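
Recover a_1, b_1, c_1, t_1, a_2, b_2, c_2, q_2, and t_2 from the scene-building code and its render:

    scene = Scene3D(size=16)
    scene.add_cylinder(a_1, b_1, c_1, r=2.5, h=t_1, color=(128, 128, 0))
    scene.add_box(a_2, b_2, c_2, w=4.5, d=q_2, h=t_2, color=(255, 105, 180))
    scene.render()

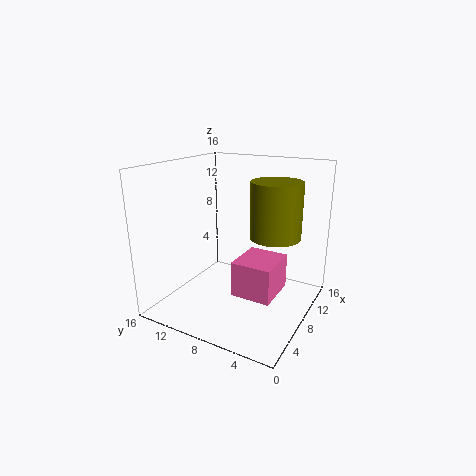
a_1 = 6.5, b_1 = 3, c_1 = 9.5, t_1 = 5.5, a_2 = 3, b_2 = 2, c_2 = 4, q_2 = 4, t_2 = 3.5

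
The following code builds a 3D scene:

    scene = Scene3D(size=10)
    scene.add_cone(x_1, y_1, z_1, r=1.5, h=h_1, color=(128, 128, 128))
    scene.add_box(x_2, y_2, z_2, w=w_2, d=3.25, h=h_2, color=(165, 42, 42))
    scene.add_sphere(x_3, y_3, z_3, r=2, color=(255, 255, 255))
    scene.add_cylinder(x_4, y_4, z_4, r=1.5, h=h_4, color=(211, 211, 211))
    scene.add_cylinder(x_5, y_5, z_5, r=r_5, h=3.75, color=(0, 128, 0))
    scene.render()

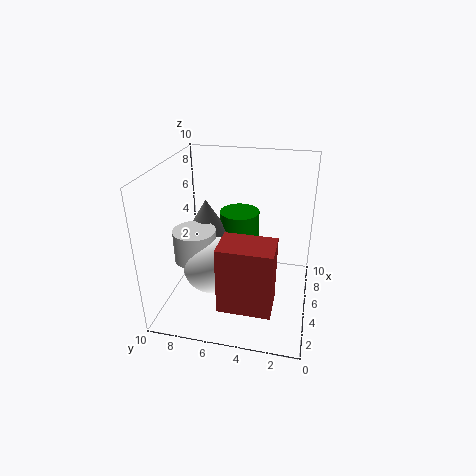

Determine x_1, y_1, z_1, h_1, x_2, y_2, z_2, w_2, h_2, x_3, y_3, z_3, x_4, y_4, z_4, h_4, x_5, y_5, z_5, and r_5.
x_1 = 6.5, y_1 = 7.75, z_1 = 4.5, h_1 = 2.5, x_2 = 0.25, y_2 = 2, z_2 = 2.5, w_2 = 2.25, h_2 = 4.25, x_3 = 4.25, y_3 = 6.75, z_3 = 3, x_4 = 4.5, y_4 = 8, z_4 = 3.25, h_4 = 2.25, x_5 = 7.75, y_5 = 5.5, z_5 = 2, r_5 = 1.5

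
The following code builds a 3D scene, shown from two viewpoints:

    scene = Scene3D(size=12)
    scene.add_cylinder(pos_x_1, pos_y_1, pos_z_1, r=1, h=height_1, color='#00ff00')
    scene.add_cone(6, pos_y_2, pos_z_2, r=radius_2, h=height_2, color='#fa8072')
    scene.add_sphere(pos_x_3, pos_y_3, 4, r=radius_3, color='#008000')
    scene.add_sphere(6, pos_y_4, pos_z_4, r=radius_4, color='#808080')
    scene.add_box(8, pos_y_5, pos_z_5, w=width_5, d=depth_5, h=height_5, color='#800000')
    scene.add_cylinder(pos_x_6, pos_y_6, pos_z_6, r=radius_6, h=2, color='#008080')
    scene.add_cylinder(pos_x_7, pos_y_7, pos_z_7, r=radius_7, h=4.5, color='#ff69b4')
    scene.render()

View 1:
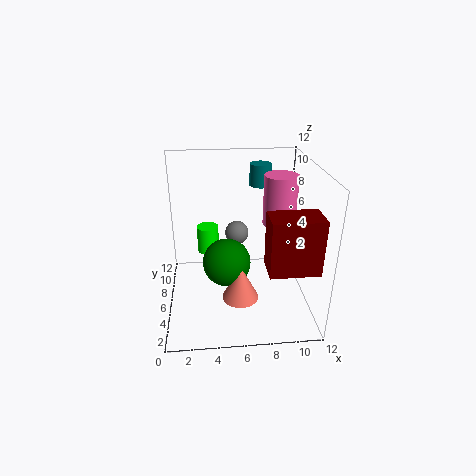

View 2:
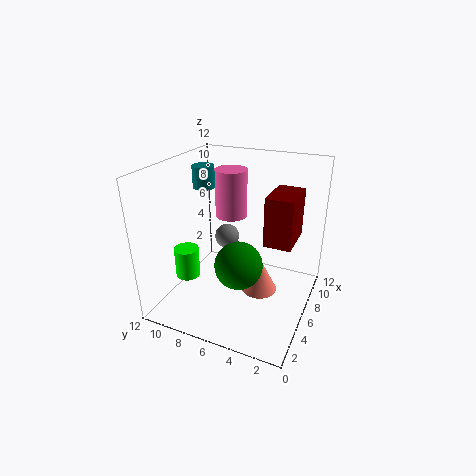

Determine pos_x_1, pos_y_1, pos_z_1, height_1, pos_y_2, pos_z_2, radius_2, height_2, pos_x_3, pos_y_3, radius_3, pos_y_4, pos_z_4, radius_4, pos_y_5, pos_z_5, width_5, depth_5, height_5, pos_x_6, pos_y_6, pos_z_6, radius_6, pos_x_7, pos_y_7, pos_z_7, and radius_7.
pos_x_1 = 3.5
pos_y_1 = 9.5
pos_z_1 = 3
height_1 = 2.5
pos_y_2 = 4
pos_z_2 = 1.5
radius_2 = 1.5
height_2 = 3
pos_x_3 = 5
pos_y_3 = 5.5
radius_3 = 2
pos_y_4 = 7
pos_z_4 = 6
radius_4 = 1
pos_y_5 = 2
pos_z_5 = 4.5
width_5 = 4
depth_5 = 2.5
height_5 = 4.5
pos_x_6 = 8.5
pos_y_6 = 10.5
pos_z_6 = 9
radius_6 = 1
pos_x_7 = 10
pos_y_7 = 8.5
pos_z_7 = 6
radius_7 = 1.5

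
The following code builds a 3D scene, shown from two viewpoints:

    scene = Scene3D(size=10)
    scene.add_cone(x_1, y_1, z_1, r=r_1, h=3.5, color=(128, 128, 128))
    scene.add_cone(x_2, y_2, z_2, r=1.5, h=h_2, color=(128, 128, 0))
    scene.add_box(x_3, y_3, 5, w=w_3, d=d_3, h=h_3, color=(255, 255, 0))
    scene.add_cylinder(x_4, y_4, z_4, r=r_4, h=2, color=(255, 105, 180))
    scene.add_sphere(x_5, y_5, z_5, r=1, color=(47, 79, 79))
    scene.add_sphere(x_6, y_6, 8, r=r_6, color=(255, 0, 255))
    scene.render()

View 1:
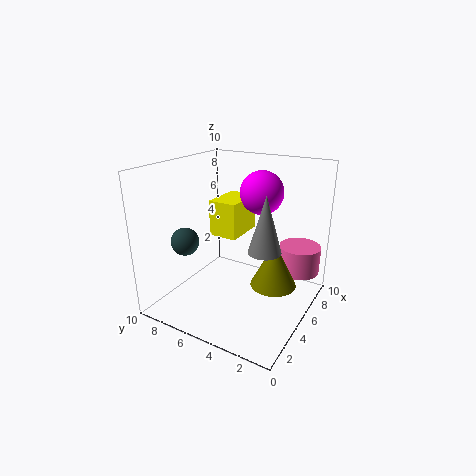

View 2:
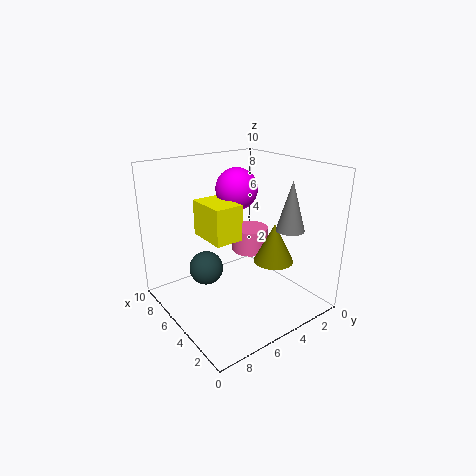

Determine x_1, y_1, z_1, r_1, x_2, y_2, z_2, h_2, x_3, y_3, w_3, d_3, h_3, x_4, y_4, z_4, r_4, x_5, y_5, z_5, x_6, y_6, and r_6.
x_1 = 3; y_1 = 2; z_1 = 5.5; r_1 = 1; x_2 = 4.5; y_2 = 2; z_2 = 2.5; h_2 = 3; x_3 = 4.5; y_3 = 5; w_3 = 3; d_3 = 2; h_3 = 2.5; x_4 = 8; y_4 = 1.5; z_4 = 2; r_4 = 1.5; x_5 = 3.5; y_5 = 8.5; z_5 = 4.5; x_6 = 6.5; y_6 = 4; r_6 = 1.5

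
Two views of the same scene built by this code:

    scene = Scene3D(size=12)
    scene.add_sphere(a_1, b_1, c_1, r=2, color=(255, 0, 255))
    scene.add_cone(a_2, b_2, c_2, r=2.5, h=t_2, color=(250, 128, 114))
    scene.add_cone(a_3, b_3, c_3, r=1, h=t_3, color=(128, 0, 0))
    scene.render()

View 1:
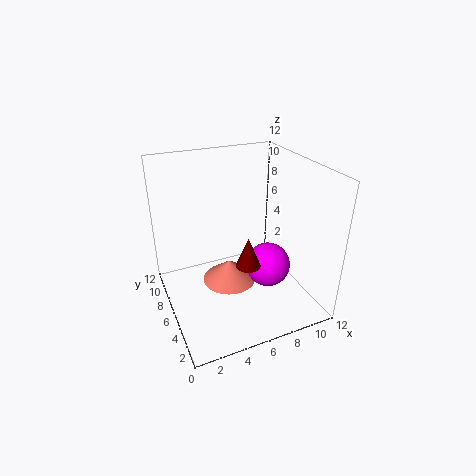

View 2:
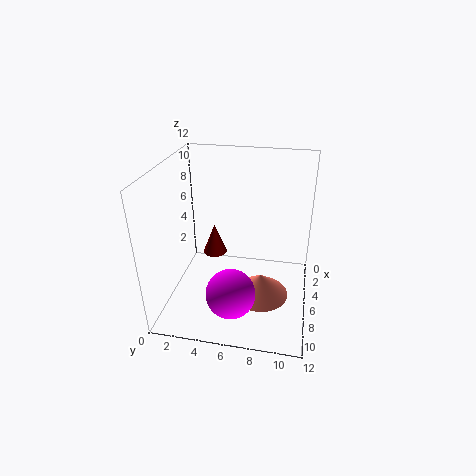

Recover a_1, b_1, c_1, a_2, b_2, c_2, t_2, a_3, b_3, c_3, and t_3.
a_1 = 9, b_1 = 6, c_1 = 2.5, a_2 = 6, b_2 = 8, c_2 = 0.5, t_2 = 2, a_3 = 6, b_3 = 4, c_3 = 4.5, t_3 = 2.5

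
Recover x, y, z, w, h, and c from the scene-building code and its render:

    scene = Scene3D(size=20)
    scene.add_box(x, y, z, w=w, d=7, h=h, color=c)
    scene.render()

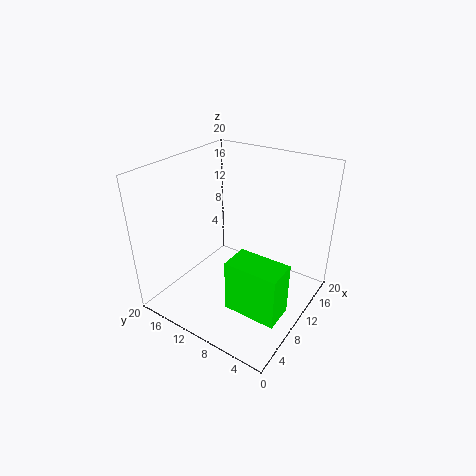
x = 4; y = 1; z = 3; w = 4; h = 7; c = 'lime'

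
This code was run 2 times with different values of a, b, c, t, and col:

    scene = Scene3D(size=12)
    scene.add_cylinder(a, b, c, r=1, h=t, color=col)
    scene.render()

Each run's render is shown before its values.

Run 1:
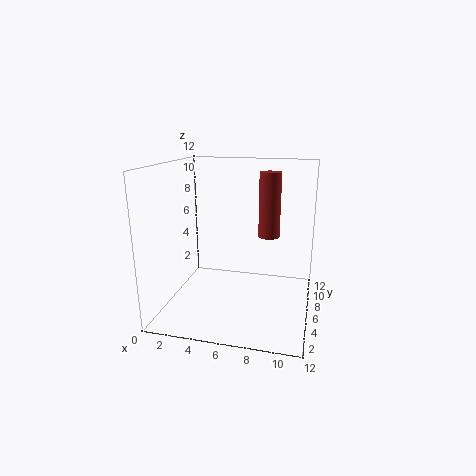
a = 8
b = 10
c = 5
t = 6
col = 'brown'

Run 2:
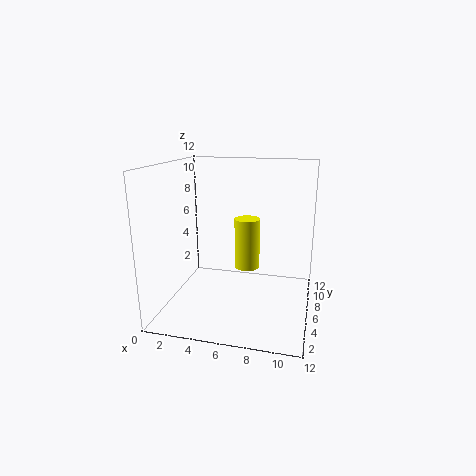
a = 7
b = 5
c = 4
t = 4
col = 'yellow'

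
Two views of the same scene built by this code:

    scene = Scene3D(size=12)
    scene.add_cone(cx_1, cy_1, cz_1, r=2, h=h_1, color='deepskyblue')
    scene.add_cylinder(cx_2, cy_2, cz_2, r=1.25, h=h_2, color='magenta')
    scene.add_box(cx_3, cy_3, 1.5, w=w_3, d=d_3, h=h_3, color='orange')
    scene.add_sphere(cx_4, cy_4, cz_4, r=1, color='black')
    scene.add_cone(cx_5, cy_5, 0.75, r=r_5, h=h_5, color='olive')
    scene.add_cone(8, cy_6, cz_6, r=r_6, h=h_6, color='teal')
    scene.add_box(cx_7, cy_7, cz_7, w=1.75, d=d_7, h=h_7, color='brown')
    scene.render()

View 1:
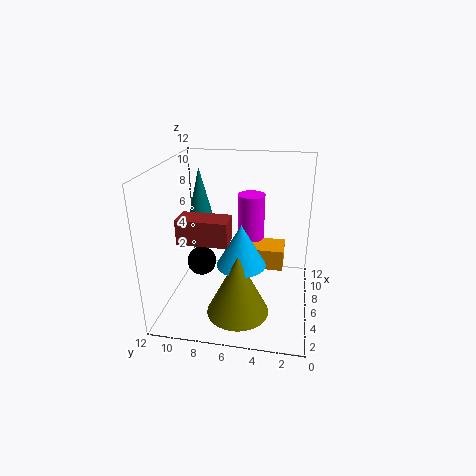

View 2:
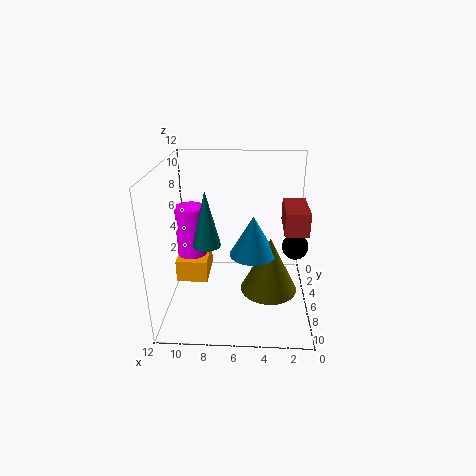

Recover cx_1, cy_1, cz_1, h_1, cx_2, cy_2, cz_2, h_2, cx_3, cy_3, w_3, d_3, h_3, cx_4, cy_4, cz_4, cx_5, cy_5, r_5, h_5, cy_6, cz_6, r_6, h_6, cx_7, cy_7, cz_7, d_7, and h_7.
cx_1 = 4.75, cy_1 = 5.5, cz_1 = 4.25, h_1 = 3.5, cx_2 = 10, cy_2 = 5.5, cz_2 = 4.25, h_2 = 4.25, cx_3 = 8.75, cy_3 = 2.25, w_3 = 2.75, d_3 = 3.75, h_3 = 2, cx_4 = 1.5, cy_4 = 7.75, cz_4 = 6.25, cx_5 = 3.25, cy_5 = 5.5, r_5 = 2.5, h_5 = 5, cy_6 = 9.75, cz_6 = 7.25, r_6 = 1, h_6 = 4, cx_7 = 0.75, cy_7 = 5.75, cz_7 = 7.75, d_7 = 3.5, h_7 = 1.75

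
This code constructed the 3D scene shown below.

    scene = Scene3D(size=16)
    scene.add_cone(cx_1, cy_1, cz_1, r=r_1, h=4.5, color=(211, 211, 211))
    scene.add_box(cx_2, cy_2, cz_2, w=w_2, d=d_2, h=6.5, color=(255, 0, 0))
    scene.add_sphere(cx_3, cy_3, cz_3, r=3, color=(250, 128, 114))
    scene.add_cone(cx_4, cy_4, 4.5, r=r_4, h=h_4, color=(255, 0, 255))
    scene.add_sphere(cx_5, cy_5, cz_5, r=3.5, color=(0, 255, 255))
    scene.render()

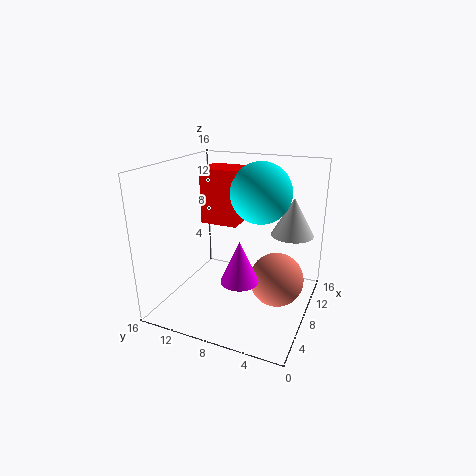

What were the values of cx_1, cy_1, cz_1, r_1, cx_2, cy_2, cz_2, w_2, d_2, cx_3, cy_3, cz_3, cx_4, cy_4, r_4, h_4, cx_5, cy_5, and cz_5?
cx_1 = 12.5, cy_1 = 3, cz_1 = 7.5, r_1 = 2.5, cx_2 = 9.5, cy_2 = 9, cz_2 = 8.5, w_2 = 4, d_2 = 4.5, cx_3 = 8.5, cy_3 = 3.5, cz_3 = 3.5, cx_4 = 5, cy_4 = 6.5, r_4 = 2, h_4 = 4.5, cx_5 = 11, cy_5 = 6.5, cz_5 = 12.5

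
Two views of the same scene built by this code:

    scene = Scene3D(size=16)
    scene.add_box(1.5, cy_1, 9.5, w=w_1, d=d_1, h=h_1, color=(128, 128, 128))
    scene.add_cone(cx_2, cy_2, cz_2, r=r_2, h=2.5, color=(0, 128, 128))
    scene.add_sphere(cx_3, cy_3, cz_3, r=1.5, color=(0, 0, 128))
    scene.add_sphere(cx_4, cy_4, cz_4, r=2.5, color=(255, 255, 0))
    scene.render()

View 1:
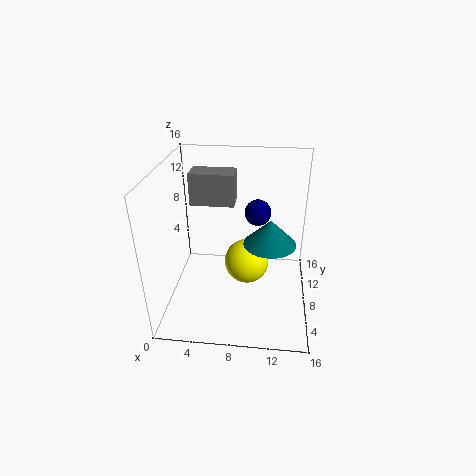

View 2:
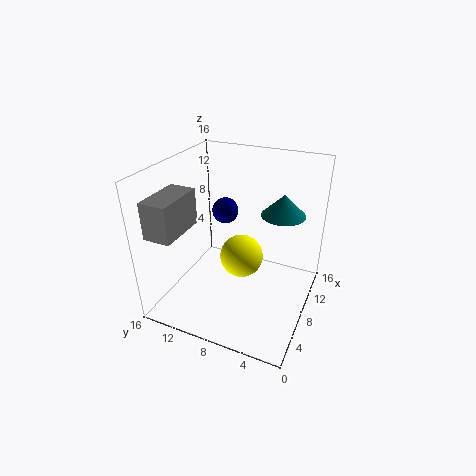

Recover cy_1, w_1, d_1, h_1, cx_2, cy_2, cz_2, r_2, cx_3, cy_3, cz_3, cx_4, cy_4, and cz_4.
cy_1 = 12.5; w_1 = 5.5; d_1 = 3; h_1 = 4; cx_2 = 11.5; cy_2 = 4; cz_2 = 10; r_2 = 2.5; cx_3 = 10; cy_3 = 10.5; cz_3 = 10; cx_4 = 9; cy_4 = 8; cz_4 = 5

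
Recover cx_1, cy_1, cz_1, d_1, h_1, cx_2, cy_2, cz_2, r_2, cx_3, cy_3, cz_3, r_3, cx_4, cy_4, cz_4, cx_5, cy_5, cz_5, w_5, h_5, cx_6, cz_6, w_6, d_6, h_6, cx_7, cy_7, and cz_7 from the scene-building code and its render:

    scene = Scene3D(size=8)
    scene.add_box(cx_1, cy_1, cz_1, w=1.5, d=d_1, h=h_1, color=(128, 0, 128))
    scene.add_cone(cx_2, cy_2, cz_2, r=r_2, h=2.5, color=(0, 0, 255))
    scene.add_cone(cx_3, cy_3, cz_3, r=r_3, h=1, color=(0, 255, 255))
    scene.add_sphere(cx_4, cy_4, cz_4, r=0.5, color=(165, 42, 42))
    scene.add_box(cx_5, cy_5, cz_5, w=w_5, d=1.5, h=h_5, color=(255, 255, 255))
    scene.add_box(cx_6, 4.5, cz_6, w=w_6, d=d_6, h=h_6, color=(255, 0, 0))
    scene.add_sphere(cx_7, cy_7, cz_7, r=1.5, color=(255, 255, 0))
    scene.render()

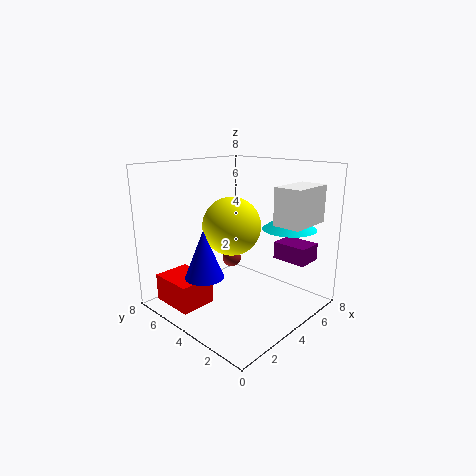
cx_1 = 6, cy_1 = 1, cz_1 = 2.5, d_1 = 2, h_1 = 1, cx_2 = 1.5, cy_2 = 4, cz_2 = 2.5, r_2 = 1, cx_3 = 6, cy_3 = 2, cz_3 = 4.5, r_3 = 1.5, cx_4 = 3.5, cy_4 = 4, cz_4 = 3, cx_5 = 4.5, cy_5 = 0.5, cz_5 = 5, w_5 = 2.5, h_5 = 2, cx_6 = 0.5, cz_6 = 0.5, w_6 = 2, d_6 = 2.5, h_6 = 1.5, cx_7 = 3, cy_7 = 3.5, cz_7 = 5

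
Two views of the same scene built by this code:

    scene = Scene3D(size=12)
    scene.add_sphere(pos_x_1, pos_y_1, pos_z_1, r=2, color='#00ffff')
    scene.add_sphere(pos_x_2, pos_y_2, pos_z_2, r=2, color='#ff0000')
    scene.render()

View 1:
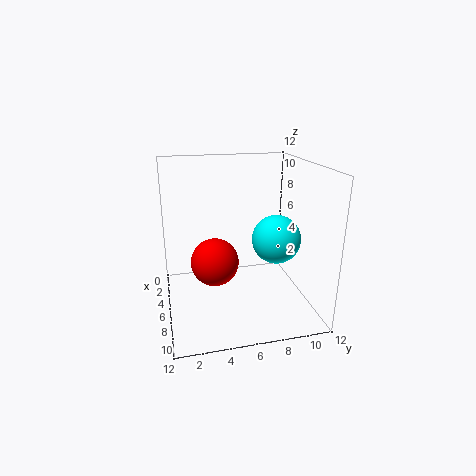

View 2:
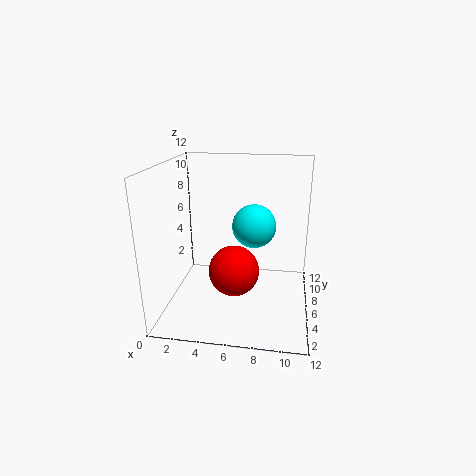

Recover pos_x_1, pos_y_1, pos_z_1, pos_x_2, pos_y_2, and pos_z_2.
pos_x_1 = 7
pos_y_1 = 9
pos_z_1 = 6
pos_x_2 = 6
pos_y_2 = 4
pos_z_2 = 4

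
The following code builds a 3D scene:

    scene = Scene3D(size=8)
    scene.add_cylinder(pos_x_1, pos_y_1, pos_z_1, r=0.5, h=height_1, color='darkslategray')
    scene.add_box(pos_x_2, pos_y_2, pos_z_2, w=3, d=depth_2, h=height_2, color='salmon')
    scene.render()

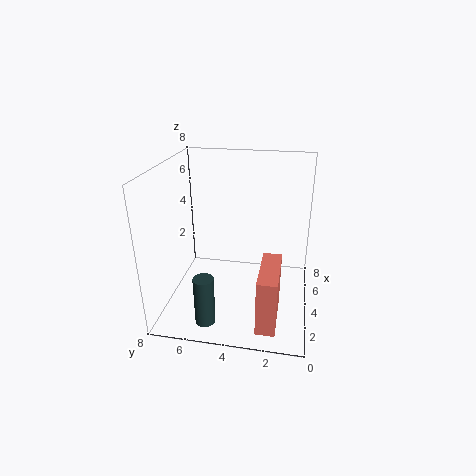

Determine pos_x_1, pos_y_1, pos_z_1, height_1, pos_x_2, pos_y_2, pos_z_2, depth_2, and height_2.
pos_x_1 = 0.5, pos_y_1 = 5, pos_z_1 = 1, height_1 = 2.5, pos_x_2 = 0.5, pos_y_2 = 1.5, pos_z_2 = 0.5, depth_2 = 1, height_2 = 3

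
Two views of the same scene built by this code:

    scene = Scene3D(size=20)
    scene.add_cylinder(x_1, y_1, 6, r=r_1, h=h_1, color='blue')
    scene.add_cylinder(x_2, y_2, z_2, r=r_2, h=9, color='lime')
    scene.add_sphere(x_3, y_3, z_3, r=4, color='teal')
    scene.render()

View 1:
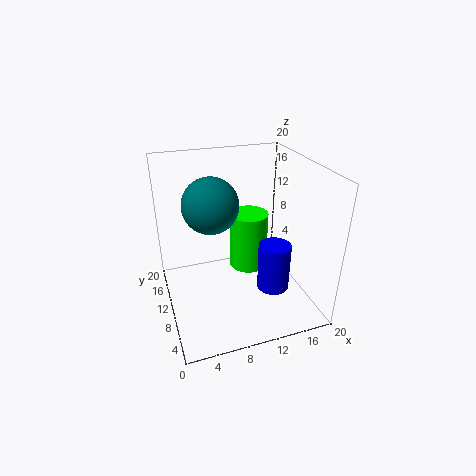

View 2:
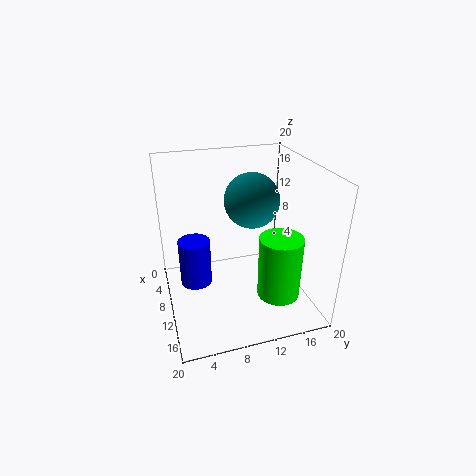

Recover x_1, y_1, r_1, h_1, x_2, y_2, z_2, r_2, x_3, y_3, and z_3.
x_1 = 12.5
y_1 = 3.5
r_1 = 2
h_1 = 6
x_2 = 13.5
y_2 = 15
z_2 = 2
r_2 = 3
x_3 = 7
y_3 = 13
z_3 = 14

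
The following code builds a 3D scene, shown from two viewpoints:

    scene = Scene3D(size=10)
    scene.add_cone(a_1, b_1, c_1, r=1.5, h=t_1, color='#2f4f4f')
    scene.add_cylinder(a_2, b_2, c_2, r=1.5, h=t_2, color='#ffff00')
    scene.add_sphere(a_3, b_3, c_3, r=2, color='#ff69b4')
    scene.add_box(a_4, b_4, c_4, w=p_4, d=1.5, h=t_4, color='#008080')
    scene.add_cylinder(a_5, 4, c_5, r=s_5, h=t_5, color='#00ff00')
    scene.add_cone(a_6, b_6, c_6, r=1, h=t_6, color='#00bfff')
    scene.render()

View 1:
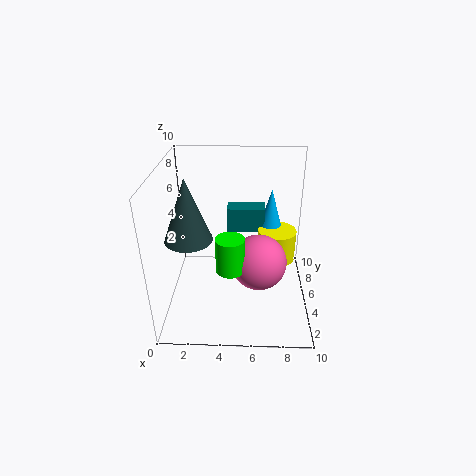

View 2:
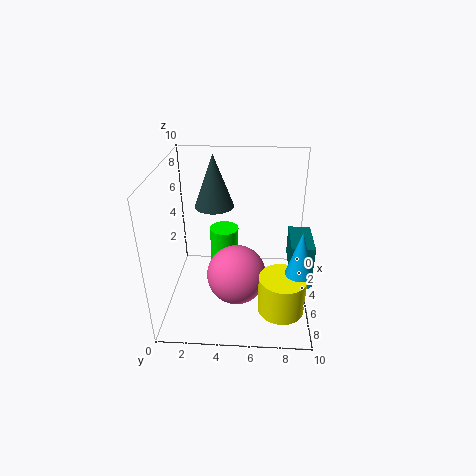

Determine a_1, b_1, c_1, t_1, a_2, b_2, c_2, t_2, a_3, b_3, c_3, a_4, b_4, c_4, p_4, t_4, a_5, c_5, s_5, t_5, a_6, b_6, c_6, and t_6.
a_1 = 2; b_1 = 3; c_1 = 6; t_1 = 4; a_2 = 8; b_2 = 8; c_2 = 1.5; t_2 = 2.5; a_3 = 6.5; b_3 = 5; c_3 = 3; a_4 = 4; b_4 = 8.5; c_4 = 3.5; p_4 = 3; t_4 = 2; a_5 = 4.5; c_5 = 3; s_5 = 1; t_5 = 2.5; a_6 = 7.5; b_6 = 9; c_6 = 3.5; t_6 = 3.5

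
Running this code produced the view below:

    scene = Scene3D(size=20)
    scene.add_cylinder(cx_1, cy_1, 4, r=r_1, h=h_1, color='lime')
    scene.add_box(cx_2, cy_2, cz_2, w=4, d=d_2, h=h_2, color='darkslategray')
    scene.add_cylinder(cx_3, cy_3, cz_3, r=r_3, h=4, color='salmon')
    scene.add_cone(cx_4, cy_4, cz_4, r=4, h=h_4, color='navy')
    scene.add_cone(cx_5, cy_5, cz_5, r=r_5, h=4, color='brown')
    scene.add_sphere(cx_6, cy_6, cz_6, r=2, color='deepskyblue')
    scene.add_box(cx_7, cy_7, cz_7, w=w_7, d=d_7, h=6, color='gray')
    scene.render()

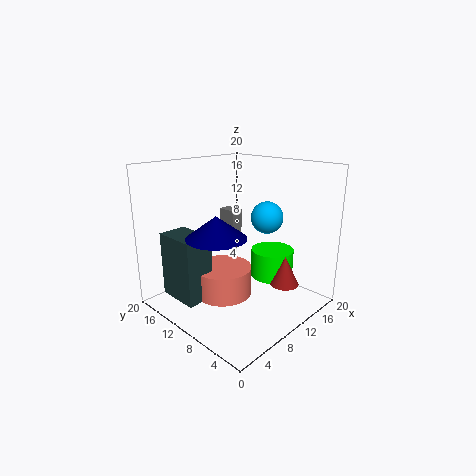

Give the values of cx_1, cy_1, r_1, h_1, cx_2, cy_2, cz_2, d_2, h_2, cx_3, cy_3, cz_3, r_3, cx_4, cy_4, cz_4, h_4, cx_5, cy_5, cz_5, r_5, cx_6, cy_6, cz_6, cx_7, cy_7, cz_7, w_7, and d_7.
cx_1 = 14
cy_1 = 7
r_1 = 3
h_1 = 4
cx_2 = 2
cy_2 = 11
cz_2 = 2
d_2 = 6
h_2 = 9
cx_3 = 8
cy_3 = 11
cz_3 = 2
r_3 = 4
cx_4 = 6
cy_4 = 10
cz_4 = 11
h_4 = 3
cx_5 = 13
cy_5 = 4
cz_5 = 4
r_5 = 2
cx_6 = 10
cy_6 = 5
cz_6 = 14
cx_7 = 14
cy_7 = 15
cz_7 = 6
w_7 = 2
d_7 = 3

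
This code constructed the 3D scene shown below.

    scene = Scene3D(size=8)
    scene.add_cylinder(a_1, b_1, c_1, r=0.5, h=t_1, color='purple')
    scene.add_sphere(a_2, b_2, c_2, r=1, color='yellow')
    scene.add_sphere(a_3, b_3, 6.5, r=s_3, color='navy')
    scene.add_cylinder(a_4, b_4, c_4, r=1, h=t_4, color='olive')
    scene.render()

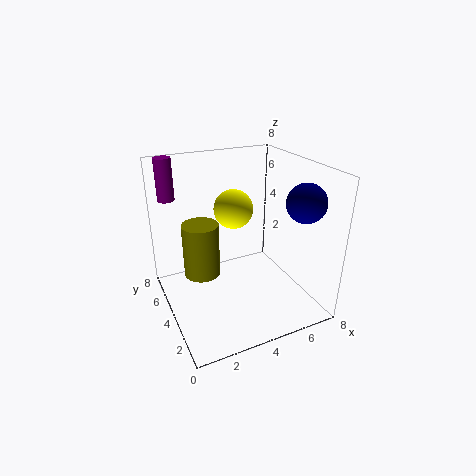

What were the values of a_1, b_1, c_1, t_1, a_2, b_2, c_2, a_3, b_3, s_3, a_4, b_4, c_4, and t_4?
a_1 = 1, b_1 = 7.5, c_1 = 5.5, t_1 = 2.5, a_2 = 3.5, b_2 = 3.5, c_2 = 6, a_3 = 6.5, b_3 = 1.5, s_3 = 1, a_4 = 2, b_4 = 4.5, c_4 = 2, t_4 = 3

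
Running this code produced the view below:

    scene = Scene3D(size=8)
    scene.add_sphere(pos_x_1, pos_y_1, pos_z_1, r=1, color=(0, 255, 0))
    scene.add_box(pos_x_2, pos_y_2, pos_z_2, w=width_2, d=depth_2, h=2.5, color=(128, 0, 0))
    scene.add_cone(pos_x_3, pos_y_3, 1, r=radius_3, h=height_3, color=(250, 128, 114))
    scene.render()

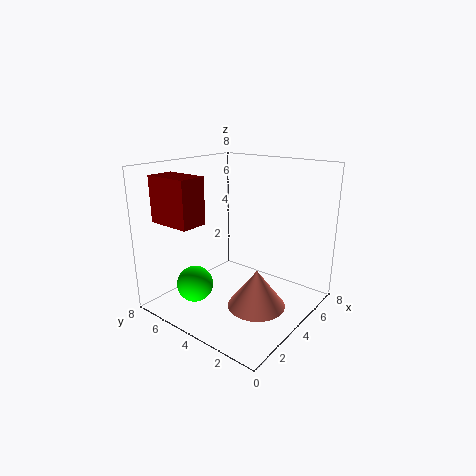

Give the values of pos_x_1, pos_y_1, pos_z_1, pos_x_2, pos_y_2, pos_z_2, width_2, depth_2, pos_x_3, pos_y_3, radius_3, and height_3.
pos_x_1 = 2; pos_y_1 = 5.5; pos_z_1 = 1.5; pos_x_2 = 1; pos_y_2 = 5; pos_z_2 = 5; width_2 = 1.5; depth_2 = 2.5; pos_x_3 = 3; pos_y_3 = 2; radius_3 = 1.5; height_3 = 2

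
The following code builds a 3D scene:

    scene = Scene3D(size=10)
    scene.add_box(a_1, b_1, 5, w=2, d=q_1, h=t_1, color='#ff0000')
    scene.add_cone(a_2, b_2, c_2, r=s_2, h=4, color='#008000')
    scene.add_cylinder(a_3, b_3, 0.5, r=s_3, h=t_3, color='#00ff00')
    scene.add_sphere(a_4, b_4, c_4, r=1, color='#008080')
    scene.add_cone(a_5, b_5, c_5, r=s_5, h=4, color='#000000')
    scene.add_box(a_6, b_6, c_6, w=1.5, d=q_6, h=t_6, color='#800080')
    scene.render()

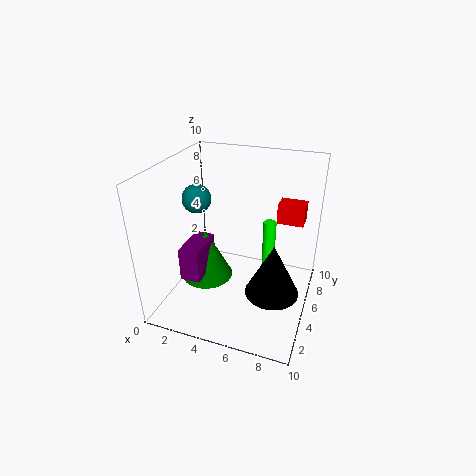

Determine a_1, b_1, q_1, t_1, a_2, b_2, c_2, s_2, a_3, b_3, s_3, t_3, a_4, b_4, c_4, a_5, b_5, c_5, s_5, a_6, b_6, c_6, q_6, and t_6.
a_1 = 7, b_1 = 8, q_1 = 1.5, t_1 = 1.5, a_2 = 2, b_2 = 6, c_2 = 0.5, s_2 = 2, a_3 = 6.5, b_3 = 8, s_3 = 0.5, t_3 = 4.5, a_4 = 2, b_4 = 5, c_4 = 7.5, a_5 = 7.5, b_5 = 5.5, c_5 = 0.5, s_5 = 2, a_6 = 1, b_6 = 3.5, c_6 = 1.5, q_6 = 3, t_6 = 2.5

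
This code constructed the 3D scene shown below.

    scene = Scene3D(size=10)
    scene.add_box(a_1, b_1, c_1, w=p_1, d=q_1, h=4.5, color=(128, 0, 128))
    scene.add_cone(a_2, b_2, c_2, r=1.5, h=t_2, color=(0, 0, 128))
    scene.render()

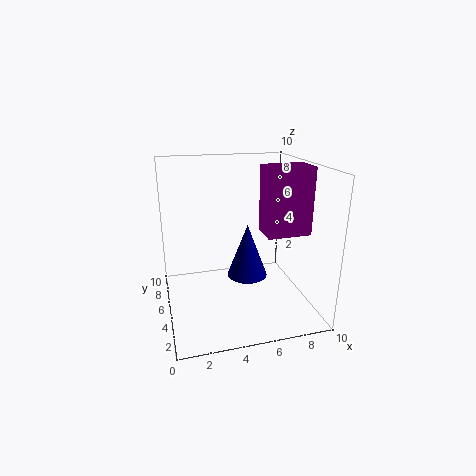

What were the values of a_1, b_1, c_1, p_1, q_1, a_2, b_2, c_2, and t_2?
a_1 = 6.5; b_1 = 3; c_1 = 5.5; p_1 = 3; q_1 = 2; a_2 = 6; b_2 = 6; c_2 = 1.5; t_2 = 4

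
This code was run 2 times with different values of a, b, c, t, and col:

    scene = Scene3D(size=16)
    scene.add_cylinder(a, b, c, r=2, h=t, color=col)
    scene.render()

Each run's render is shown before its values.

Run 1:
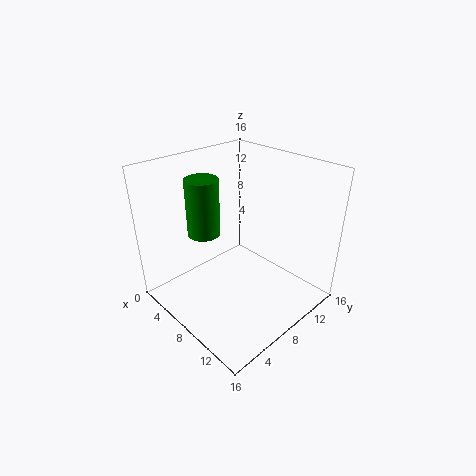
a = 2.5; b = 7.5; c = 6.5; t = 7; col = 'green'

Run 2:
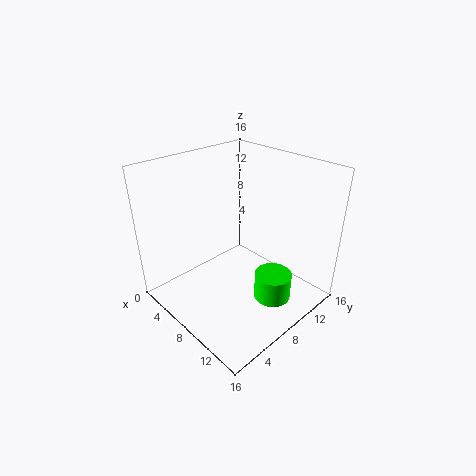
a = 12.5; b = 9; c = 2; t = 3; col = 'lime'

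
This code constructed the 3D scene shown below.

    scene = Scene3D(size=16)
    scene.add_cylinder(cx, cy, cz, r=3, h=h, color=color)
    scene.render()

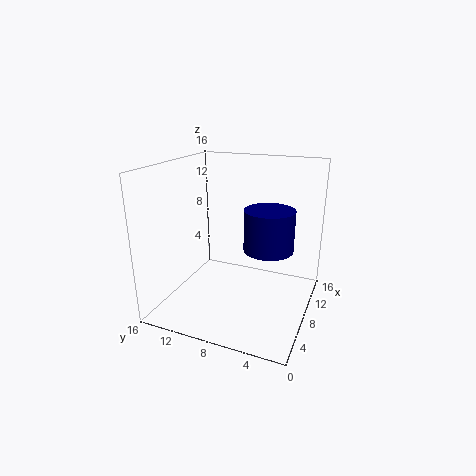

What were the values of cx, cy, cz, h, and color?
cx = 11.5; cy = 5.5; cz = 5.5; h = 5; color = 'navy'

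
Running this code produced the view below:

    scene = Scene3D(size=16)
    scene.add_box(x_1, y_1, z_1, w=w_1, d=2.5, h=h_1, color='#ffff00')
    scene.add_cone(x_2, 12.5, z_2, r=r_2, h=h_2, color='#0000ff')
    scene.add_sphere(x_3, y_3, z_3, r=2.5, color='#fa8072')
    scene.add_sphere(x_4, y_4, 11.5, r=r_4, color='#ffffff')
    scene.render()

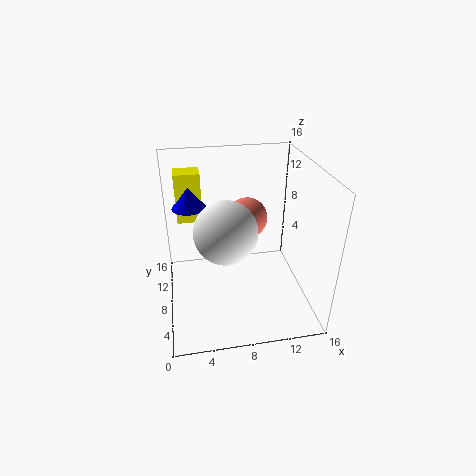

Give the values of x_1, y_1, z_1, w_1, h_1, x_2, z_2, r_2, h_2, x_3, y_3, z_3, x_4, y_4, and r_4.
x_1 = 1.5; y_1 = 12.5; z_1 = 8; w_1 = 3; h_1 = 6; x_2 = 3; z_2 = 10; r_2 = 2; h_2 = 2.5; x_3 = 10; y_3 = 12.5; z_3 = 8; x_4 = 6; y_4 = 3.5; r_4 = 3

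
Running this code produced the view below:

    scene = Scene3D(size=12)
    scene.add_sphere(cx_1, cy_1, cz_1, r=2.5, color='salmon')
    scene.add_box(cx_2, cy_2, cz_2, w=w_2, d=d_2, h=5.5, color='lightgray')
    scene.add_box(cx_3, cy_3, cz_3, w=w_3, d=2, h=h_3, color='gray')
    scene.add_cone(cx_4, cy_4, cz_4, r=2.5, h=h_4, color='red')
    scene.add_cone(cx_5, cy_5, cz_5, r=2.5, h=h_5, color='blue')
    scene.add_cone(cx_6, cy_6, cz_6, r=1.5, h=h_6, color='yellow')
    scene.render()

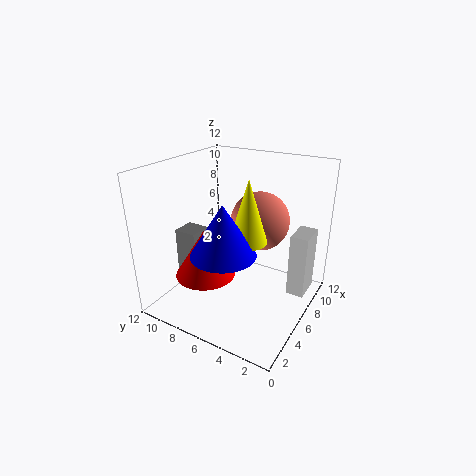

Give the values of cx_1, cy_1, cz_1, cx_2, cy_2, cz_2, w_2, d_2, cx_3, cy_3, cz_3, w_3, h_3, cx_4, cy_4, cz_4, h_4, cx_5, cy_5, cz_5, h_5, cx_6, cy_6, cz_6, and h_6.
cx_1 = 8; cy_1 = 5; cz_1 = 7; cx_2 = 7.5; cy_2 = 0.5; cz_2 = 1; w_2 = 2.5; d_2 = 1.5; cx_3 = 4.5; cy_3 = 9.5; cz_3 = 1; w_3 = 2; h_3 = 5; cx_4 = 4; cy_4 = 8; cz_4 = 3; h_4 = 4; cx_5 = 3; cy_5 = 5.5; cz_5 = 6; h_5 = 4; cx_6 = 5; cy_6 = 4.5; cz_6 = 6.5; h_6 = 5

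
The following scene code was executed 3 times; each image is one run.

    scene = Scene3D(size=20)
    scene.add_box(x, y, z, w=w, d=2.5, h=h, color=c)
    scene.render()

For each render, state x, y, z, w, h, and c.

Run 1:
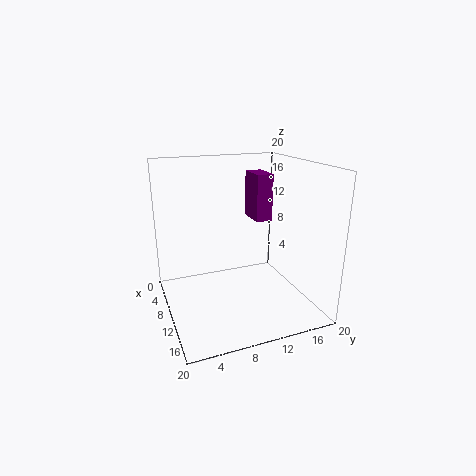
x = 3; y = 14; z = 11; w = 4.5; h = 7; c = 'purple'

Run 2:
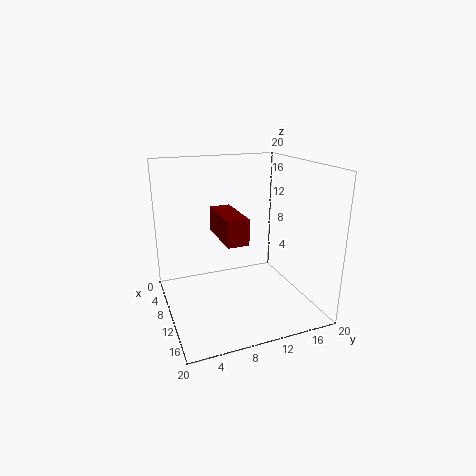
x = 12; y = 5.5; z = 12.5; w = 6.5; h = 3; c = 'maroon'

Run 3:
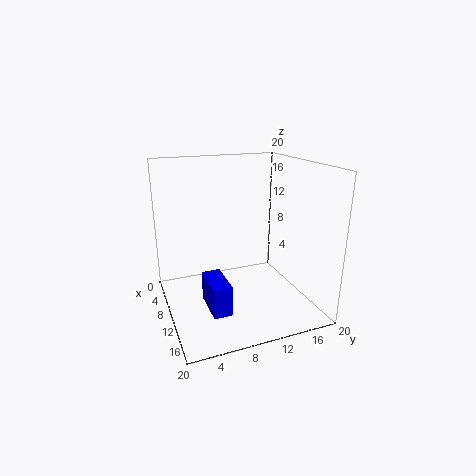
x = 10.5; y = 4.5; z = 2; w = 5.5; h = 4; c = 'blue'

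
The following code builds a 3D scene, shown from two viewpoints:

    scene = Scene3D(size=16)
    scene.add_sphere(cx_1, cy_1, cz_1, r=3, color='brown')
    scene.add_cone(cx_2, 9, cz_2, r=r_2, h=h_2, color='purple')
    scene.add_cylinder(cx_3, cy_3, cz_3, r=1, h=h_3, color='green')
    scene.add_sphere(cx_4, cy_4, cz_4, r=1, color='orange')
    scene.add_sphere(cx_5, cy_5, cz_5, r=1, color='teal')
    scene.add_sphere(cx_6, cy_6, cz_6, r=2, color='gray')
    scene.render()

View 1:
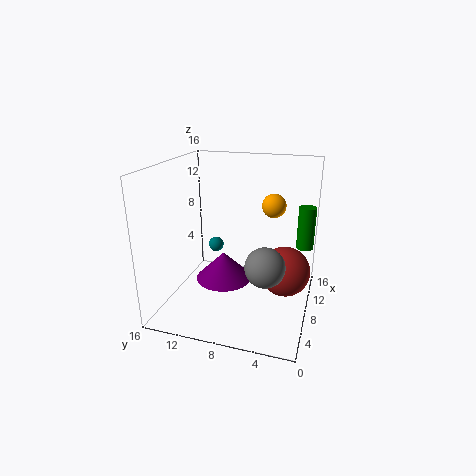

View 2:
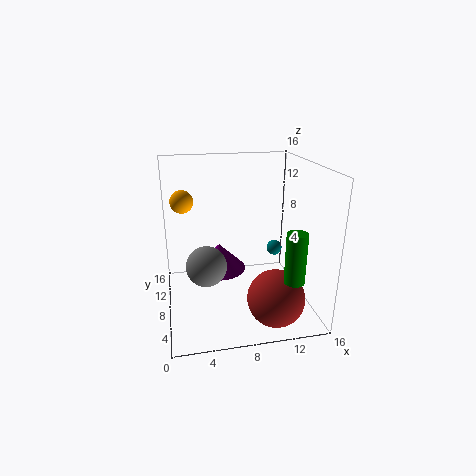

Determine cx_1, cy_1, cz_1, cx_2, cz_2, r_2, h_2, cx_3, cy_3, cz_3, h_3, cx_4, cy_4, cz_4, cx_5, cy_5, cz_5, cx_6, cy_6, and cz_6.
cx_1 = 11
cy_1 = 3
cz_1 = 3
cx_2 = 6
cz_2 = 4
r_2 = 3
h_2 = 3
cx_3 = 12
cy_3 = 1
cz_3 = 6
h_3 = 5
cx_4 = 2
cy_4 = 3
cz_4 = 14
cx_5 = 14
cy_5 = 13
cz_5 = 4
cx_6 = 4
cy_6 = 4
cz_6 = 7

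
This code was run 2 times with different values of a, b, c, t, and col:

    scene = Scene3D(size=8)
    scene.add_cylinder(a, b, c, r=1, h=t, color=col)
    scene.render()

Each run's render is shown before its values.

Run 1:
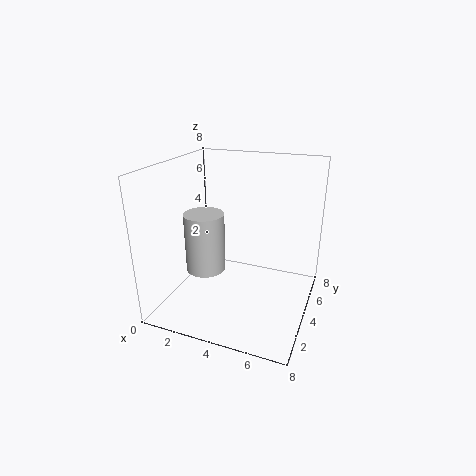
a = 3, b = 2, c = 3, t = 3, col = 'lightgray'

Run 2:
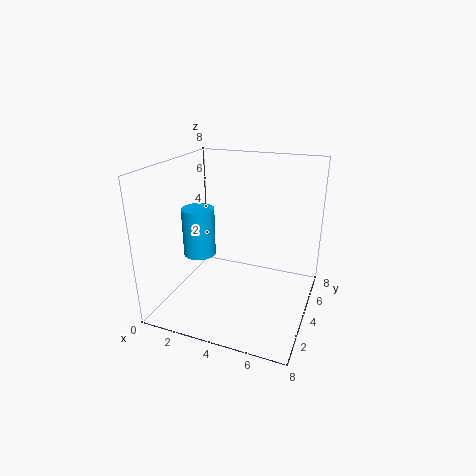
a = 1, b = 5, c = 2, t = 3, col = 'deepskyblue'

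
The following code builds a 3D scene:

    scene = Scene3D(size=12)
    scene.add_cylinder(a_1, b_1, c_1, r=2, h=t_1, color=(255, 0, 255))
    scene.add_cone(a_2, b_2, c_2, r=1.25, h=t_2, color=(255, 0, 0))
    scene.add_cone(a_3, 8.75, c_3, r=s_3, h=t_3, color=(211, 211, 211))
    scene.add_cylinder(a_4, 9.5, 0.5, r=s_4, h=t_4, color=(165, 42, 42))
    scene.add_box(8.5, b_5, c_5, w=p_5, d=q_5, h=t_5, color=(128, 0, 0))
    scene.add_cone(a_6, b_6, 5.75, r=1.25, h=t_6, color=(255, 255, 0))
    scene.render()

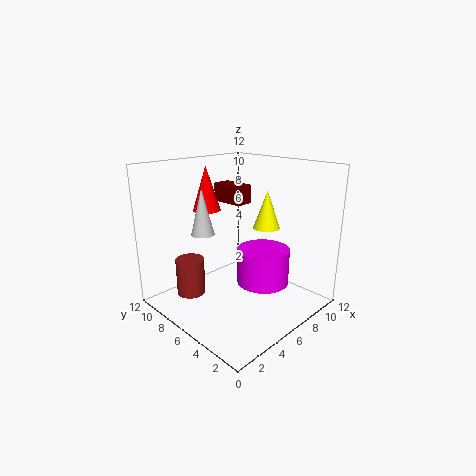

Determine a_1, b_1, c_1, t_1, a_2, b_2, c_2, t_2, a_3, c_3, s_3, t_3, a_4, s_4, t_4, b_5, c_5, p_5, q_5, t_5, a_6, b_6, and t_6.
a_1 = 5.75; b_1 = 3; c_1 = 3.25; t_1 = 2.75; a_2 = 6.25; b_2 = 10.25; c_2 = 7.5; t_2 = 4; a_3 = 4.5; c_3 = 6; s_3 = 1; t_3 = 4; a_4 = 3.5; s_4 = 1.25; t_4 = 3.25; b_5 = 8.5; c_5 = 7.75; p_5 = 1.75; q_5 = 3.25; t_5 = 1.75; a_6 = 10.25; b_6 = 6.5; t_6 = 3.5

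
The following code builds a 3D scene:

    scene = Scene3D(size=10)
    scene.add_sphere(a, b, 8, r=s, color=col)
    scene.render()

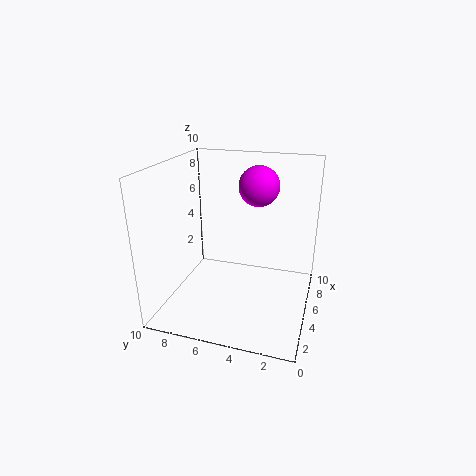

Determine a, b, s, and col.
a = 7.75; b = 4.25; s = 1.5; col = 'magenta'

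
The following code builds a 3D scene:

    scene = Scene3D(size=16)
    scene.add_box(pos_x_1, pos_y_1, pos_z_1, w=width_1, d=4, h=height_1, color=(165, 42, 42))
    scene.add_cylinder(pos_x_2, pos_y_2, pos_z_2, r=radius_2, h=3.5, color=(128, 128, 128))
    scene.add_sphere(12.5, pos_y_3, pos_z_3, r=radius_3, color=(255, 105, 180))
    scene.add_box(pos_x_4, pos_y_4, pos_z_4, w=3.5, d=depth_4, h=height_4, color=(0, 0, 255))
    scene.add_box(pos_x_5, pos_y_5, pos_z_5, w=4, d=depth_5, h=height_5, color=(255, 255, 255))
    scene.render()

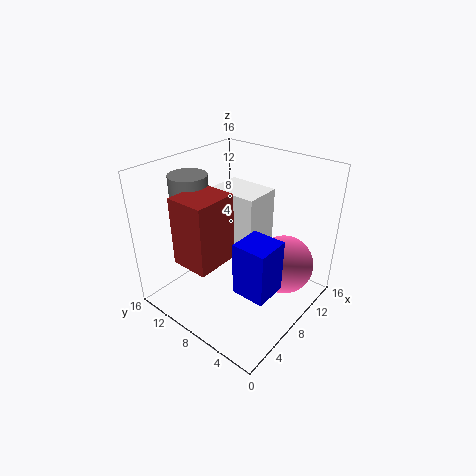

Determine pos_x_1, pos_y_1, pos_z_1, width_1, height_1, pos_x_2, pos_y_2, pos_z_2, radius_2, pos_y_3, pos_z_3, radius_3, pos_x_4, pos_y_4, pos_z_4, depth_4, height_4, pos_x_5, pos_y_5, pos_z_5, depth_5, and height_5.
pos_x_1 = 1; pos_y_1 = 6.5; pos_z_1 = 7.5; width_1 = 4.5; height_1 = 7; pos_x_2 = 4.5; pos_y_2 = 11.5; pos_z_2 = 12; radius_2 = 2; pos_y_3 = 4.5; pos_z_3 = 3.5; radius_3 = 3.5; pos_x_4 = 3.5; pos_y_4 = 1.5; pos_z_4 = 5; depth_4 = 3.5; height_4 = 5.5; pos_x_5 = 7; pos_y_5 = 5.5; pos_z_5 = 7.5; depth_5 = 5.5; height_5 = 6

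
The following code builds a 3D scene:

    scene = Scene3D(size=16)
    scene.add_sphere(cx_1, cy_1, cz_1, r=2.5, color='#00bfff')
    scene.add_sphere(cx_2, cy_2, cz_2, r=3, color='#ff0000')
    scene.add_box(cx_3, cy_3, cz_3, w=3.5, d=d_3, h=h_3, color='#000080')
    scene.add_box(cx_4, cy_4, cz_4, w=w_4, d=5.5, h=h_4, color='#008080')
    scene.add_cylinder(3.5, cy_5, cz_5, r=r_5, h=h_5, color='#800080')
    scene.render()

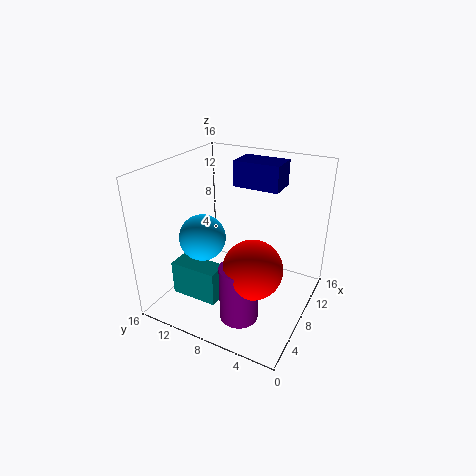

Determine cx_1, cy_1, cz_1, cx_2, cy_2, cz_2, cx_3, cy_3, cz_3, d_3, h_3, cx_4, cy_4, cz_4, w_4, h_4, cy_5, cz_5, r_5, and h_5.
cx_1 = 5.5; cy_1 = 11; cz_1 = 8.5; cx_2 = 4.5; cy_2 = 4.5; cz_2 = 7; cx_3 = 11.5; cy_3 = 5; cz_3 = 12.5; d_3 = 5.5; h_3 = 3; cx_4 = 4; cy_4 = 9; cz_4 = 1; w_4 = 2.5; h_4 = 4; cy_5 = 5.5; cz_5 = 1.5; r_5 = 2; h_5 = 6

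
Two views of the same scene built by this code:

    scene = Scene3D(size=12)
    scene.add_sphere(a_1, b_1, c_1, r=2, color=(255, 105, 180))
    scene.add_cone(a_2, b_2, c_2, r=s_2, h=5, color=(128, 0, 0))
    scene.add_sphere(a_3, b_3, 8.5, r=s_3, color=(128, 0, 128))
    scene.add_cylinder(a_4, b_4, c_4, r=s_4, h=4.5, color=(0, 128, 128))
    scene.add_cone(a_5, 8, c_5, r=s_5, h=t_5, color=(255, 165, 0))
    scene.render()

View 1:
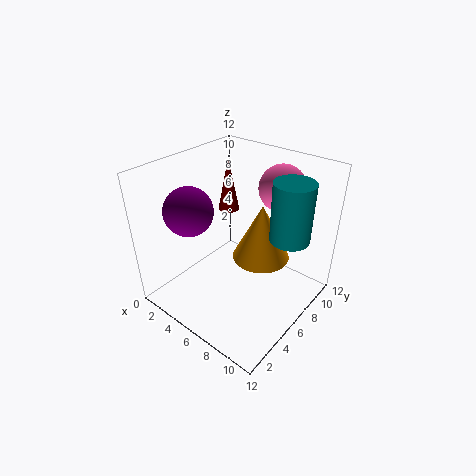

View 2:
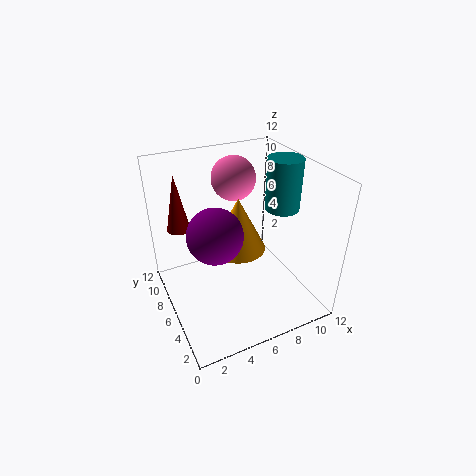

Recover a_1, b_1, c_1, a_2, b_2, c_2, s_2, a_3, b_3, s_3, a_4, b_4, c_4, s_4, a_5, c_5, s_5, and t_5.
a_1 = 7.5
b_1 = 10
c_1 = 9.5
a_2 = 2
b_2 = 9.5
c_2 = 6
s_2 = 1
a_3 = 3
b_3 = 3.5
s_3 = 2
a_4 = 10.5
b_4 = 6.5
c_4 = 7.5
s_4 = 1.5
a_5 = 7
c_5 = 3.5
s_5 = 2.5
t_5 = 5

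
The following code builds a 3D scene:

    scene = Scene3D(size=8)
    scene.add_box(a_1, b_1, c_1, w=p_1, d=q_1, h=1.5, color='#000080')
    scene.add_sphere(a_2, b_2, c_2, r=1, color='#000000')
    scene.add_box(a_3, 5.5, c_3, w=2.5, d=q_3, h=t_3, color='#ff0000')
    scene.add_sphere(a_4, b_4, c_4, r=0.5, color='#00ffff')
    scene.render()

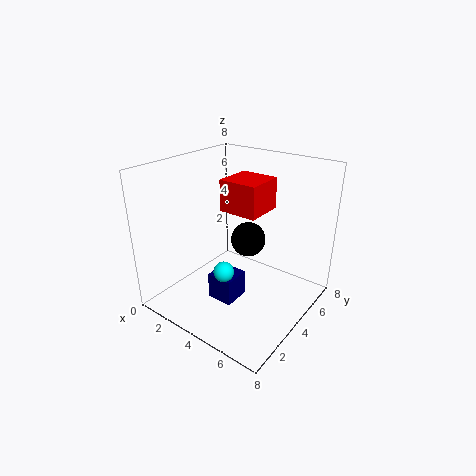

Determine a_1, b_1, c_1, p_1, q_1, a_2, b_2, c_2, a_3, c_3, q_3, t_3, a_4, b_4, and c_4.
a_1 = 3; b_1 = 2.5; c_1 = 0.5; p_1 = 1.5; q_1 = 1.5; a_2 = 4; b_2 = 5; c_2 = 3.5; a_3 = 1.5; c_3 = 4.5; q_3 = 2.5; t_3 = 2; a_4 = 5; b_4 = 1.5; c_4 = 3.5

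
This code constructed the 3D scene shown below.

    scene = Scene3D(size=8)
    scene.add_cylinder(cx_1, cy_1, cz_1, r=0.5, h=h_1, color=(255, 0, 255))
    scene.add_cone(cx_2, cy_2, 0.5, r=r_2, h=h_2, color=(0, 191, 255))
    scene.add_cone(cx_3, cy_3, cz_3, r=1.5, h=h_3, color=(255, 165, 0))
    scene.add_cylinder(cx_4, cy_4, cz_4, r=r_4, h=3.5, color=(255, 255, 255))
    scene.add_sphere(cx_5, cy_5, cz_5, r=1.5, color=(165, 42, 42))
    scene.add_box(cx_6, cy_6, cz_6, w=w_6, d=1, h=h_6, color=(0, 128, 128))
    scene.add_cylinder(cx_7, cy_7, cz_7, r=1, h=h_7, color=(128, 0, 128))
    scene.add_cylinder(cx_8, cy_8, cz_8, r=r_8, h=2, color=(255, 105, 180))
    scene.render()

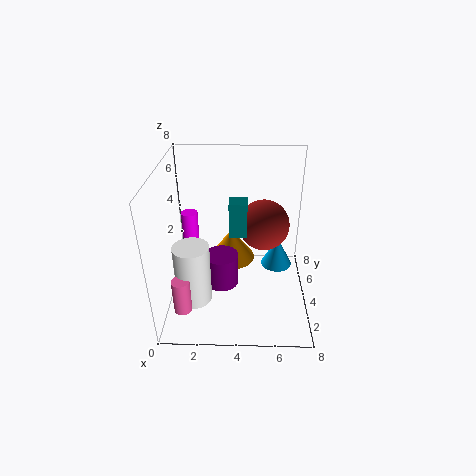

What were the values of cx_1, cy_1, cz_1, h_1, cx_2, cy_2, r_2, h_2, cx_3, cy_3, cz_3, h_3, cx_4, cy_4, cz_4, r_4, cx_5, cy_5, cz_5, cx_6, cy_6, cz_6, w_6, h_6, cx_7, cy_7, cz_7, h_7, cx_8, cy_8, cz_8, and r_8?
cx_1 = 1
cy_1 = 6
cz_1 = 1
h_1 = 3.5
cx_2 = 6.5
cy_2 = 6.5
r_2 = 1
h_2 = 2
cx_3 = 3.5
cy_3 = 6.5
cz_3 = 1
h_3 = 2
cx_4 = 1.5
cy_4 = 3
cz_4 = 0.5
r_4 = 1
cx_5 = 5.5
cy_5 = 5.5
cz_5 = 4
cx_6 = 3.5
cy_6 = 4
cz_6 = 4
w_6 = 1
h_6 = 2
cx_7 = 3
cy_7 = 4.5
cz_7 = 0.5
h_7 = 2
cx_8 = 1
cy_8 = 2
cz_8 = 0.5
r_8 = 0.5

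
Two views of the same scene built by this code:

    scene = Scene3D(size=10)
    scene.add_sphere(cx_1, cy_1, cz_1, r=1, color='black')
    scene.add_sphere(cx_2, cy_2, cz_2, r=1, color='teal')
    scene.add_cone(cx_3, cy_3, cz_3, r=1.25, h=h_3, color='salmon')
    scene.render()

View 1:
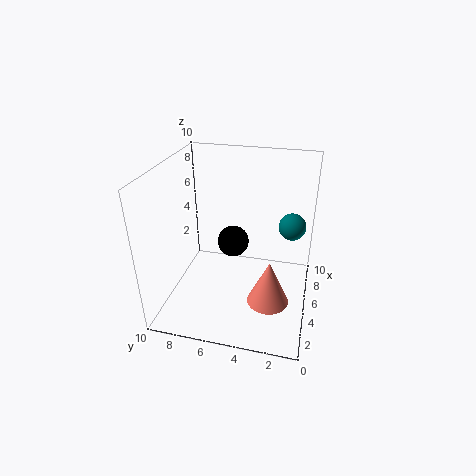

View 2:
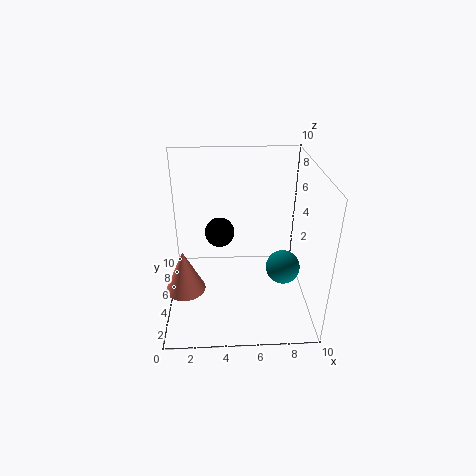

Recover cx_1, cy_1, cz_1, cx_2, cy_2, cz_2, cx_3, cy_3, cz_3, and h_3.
cx_1 = 3.75; cy_1 = 5; cz_1 = 5.5; cx_2 = 7.5; cy_2 = 1.5; cz_2 = 5; cx_3 = 1.5; cy_3 = 2.25; cz_3 = 3; h_3 = 2.75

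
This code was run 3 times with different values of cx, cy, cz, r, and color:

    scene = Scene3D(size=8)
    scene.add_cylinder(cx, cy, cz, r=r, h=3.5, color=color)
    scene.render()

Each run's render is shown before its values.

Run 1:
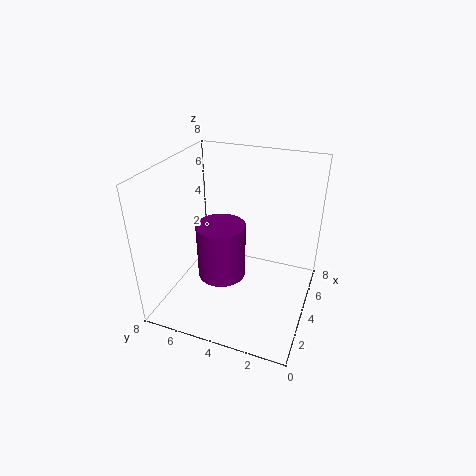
cx = 5
cy = 5.5
cz = 0.5
r = 1.5
color = 'purple'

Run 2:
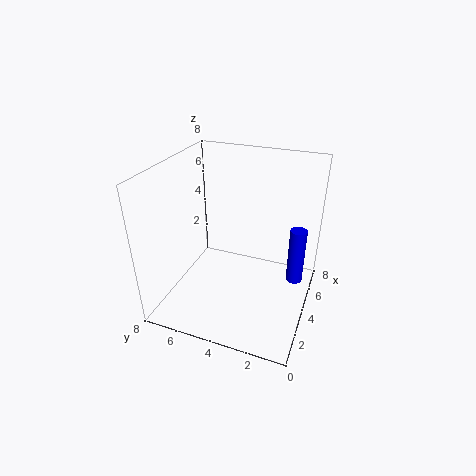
cx = 6
cy = 1
cz = 0.5
r = 0.5
color = 'blue'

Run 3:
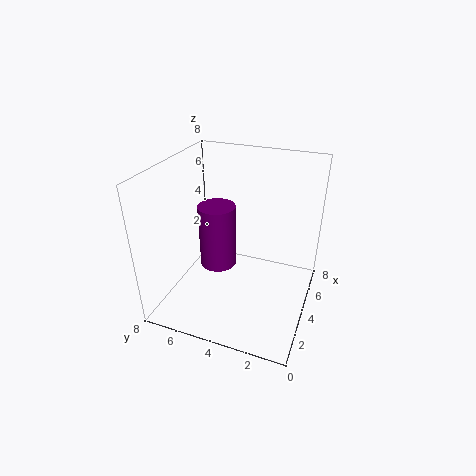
cx = 3.5
cy = 5
cz = 2.5
r = 1
color = 'purple'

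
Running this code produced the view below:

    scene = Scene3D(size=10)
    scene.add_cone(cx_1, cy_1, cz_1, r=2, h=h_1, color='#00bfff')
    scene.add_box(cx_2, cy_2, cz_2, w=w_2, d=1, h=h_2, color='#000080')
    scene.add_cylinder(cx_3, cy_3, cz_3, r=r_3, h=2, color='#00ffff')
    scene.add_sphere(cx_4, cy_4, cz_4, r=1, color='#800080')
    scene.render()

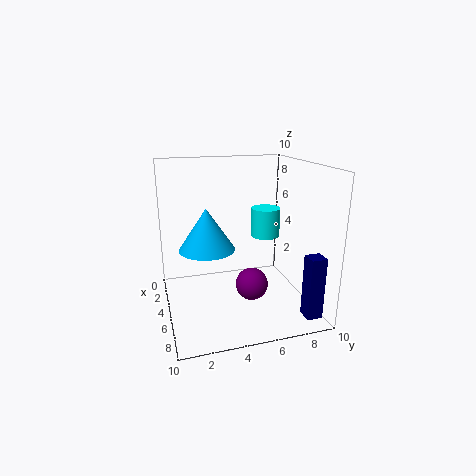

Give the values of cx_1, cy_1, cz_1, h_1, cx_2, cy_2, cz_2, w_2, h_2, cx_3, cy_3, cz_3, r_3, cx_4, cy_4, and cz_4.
cx_1 = 4, cy_1 = 3, cz_1 = 4, h_1 = 3, cx_2 = 9, cy_2 = 8, cz_2 = 1, w_2 = 1, h_2 = 4, cx_3 = 5, cy_3 = 7, cz_3 = 5, r_3 = 1, cx_4 = 8, cy_4 = 5, cz_4 = 3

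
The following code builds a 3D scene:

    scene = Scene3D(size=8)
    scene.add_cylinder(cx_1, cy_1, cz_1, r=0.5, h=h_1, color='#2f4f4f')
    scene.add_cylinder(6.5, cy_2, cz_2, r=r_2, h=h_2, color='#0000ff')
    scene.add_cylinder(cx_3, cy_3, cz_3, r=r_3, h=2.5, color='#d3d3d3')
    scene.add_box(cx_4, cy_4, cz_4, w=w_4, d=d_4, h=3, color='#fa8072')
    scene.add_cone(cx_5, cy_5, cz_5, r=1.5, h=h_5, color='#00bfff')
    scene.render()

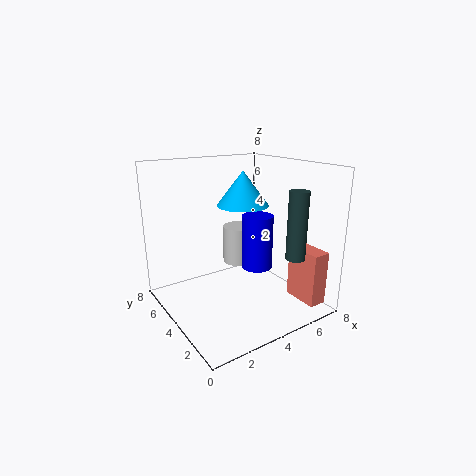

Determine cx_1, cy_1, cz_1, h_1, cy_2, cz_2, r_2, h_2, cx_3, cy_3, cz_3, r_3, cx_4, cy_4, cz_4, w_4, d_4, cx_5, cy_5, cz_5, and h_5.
cx_1 = 5.5
cy_1 = 1
cz_1 = 3.5
h_1 = 3.5
cy_2 = 5.5
cz_2 = 1
r_2 = 1
h_2 = 3.5
cx_3 = 6
cy_3 = 7
cz_3 = 1
r_3 = 1
cx_4 = 6.5
cy_4 = 0.5
cz_4 = 0.5
w_4 = 1
d_4 = 2
cx_5 = 5
cy_5 = 5
cz_5 = 5.5
h_5 = 2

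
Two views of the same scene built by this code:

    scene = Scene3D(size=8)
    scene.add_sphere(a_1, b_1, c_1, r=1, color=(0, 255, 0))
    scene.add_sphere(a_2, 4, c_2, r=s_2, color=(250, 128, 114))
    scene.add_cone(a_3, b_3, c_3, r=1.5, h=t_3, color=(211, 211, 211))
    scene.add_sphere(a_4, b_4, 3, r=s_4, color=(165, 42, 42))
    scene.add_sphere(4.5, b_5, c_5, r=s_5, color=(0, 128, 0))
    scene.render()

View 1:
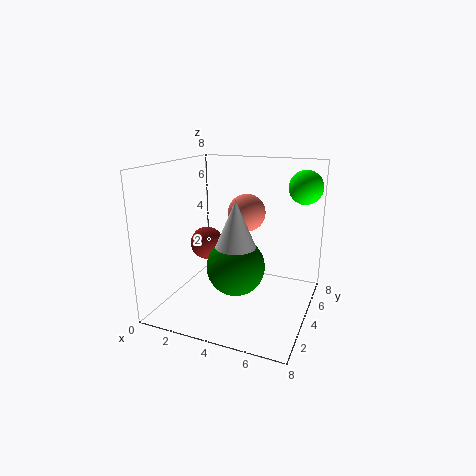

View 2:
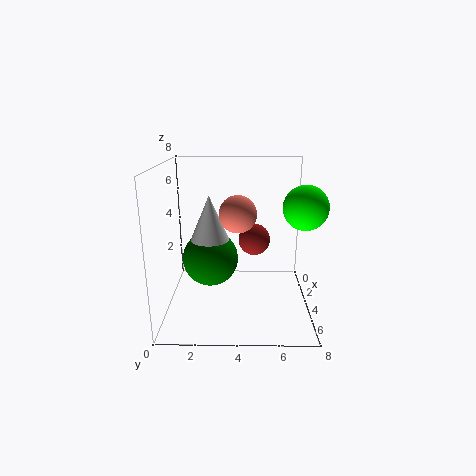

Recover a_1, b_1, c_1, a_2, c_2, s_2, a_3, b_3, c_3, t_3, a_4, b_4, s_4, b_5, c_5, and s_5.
a_1 = 7, b_1 = 7, c_1 = 6.5, a_2 = 4.5, c_2 = 5.5, s_2 = 1, a_3 = 4.5, b_3 = 2.5, c_3 = 3, t_3 = 3.5, a_4 = 1.5, b_4 = 5, s_4 = 1, b_5 = 2.5, c_5 = 3, s_5 = 1.5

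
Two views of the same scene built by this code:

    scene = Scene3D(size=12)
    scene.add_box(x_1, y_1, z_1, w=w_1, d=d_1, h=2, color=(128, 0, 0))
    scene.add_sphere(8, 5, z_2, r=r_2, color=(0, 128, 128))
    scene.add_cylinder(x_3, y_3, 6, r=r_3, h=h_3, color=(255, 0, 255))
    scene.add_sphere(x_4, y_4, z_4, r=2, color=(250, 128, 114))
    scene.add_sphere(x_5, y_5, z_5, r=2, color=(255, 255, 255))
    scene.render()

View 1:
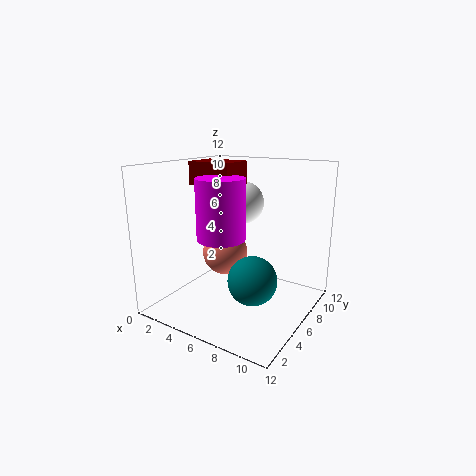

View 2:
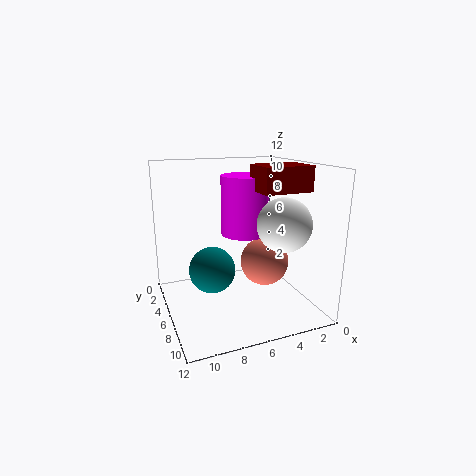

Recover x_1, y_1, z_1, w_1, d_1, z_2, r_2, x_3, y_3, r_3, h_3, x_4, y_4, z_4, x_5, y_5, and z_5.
x_1 = 1, y_1 = 6, z_1 = 10, w_1 = 4, d_1 = 3, z_2 = 3, r_2 = 2, x_3 = 5, y_3 = 5, r_3 = 2, h_3 = 5, x_4 = 4, y_4 = 7, z_4 = 4, x_5 = 4, y_5 = 10, z_5 = 8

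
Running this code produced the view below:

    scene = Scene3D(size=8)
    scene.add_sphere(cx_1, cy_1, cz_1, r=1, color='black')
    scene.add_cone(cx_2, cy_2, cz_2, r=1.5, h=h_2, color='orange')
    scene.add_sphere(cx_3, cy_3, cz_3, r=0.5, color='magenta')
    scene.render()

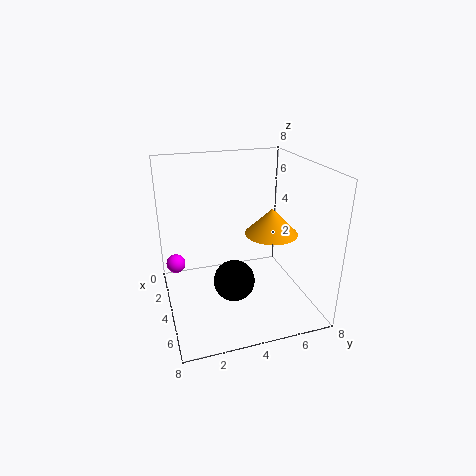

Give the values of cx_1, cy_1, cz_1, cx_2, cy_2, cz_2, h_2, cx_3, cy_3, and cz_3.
cx_1 = 6.5
cy_1 = 3
cz_1 = 3
cx_2 = 4
cy_2 = 6
cz_2 = 4
h_2 = 1.5
cx_3 = 4
cy_3 = 0.5
cz_3 = 3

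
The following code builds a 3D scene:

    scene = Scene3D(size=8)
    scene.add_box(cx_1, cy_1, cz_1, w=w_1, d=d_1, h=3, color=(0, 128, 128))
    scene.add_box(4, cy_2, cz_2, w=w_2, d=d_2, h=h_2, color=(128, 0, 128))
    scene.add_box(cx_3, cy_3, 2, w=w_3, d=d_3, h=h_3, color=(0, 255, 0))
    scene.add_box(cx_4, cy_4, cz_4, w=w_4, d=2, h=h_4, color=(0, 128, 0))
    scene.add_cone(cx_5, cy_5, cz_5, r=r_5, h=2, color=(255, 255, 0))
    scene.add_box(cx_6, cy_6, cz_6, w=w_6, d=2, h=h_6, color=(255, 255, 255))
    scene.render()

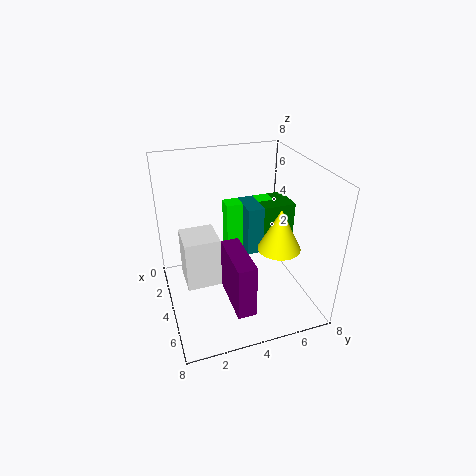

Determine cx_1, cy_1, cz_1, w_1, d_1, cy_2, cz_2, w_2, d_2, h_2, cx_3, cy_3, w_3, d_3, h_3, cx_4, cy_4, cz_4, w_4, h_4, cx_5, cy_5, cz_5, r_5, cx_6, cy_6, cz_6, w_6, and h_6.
cx_1 = 1
cy_1 = 5
cz_1 = 2
w_1 = 2
d_1 = 1
cy_2 = 3
cz_2 = 1
w_2 = 3
d_2 = 1
h_2 = 3
cx_3 = 1
cy_3 = 4
w_3 = 1
d_3 = 3
h_3 = 3
cx_4 = 1
cy_4 = 6
cz_4 = 3
w_4 = 2
h_4 = 2
cx_5 = 7
cy_5 = 5
cz_5 = 5
r_5 = 1
cx_6 = 2
cy_6 = 1
cz_6 = 1
w_6 = 2
h_6 = 3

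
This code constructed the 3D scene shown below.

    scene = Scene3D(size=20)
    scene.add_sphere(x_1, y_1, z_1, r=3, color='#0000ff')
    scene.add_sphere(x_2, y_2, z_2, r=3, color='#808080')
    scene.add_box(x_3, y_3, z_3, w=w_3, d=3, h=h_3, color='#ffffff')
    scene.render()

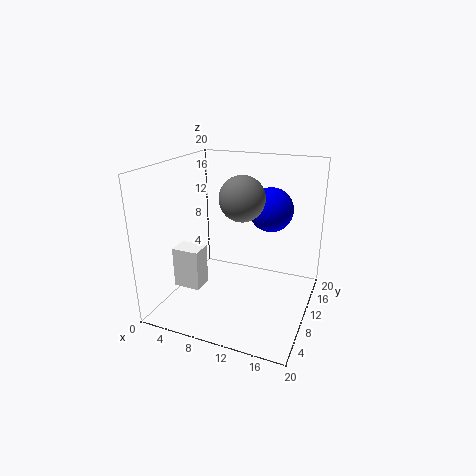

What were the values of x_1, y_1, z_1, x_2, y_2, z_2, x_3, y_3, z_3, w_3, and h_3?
x_1 = 14, y_1 = 12, z_1 = 14, x_2 = 11, y_2 = 9, z_2 = 16, x_3 = 1, y_3 = 7, z_3 = 2, w_3 = 4, h_3 = 6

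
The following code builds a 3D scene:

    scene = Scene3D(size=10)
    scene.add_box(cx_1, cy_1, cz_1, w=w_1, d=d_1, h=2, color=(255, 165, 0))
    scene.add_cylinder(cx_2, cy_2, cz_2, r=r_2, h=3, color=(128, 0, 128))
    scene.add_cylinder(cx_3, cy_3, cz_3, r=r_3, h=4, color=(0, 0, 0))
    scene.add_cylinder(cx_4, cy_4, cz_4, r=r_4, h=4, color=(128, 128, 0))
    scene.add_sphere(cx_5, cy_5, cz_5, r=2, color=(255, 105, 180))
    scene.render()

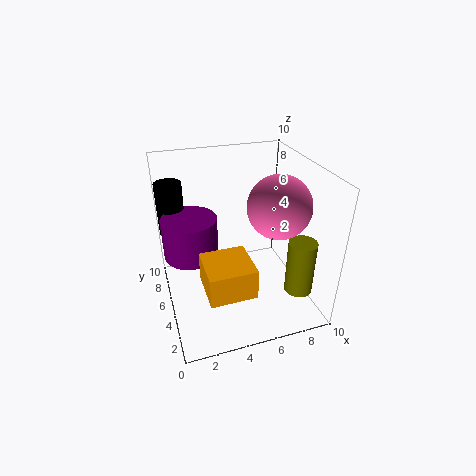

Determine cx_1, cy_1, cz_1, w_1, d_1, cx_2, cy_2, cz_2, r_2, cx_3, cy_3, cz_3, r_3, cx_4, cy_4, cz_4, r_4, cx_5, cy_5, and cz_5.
cx_1 = 2, cy_1 = 1, cz_1 = 3, w_1 = 3, d_1 = 3, cx_2 = 2, cy_2 = 7, cz_2 = 3, r_2 = 2, cx_3 = 1, cy_3 = 9, cz_3 = 4, r_3 = 1, cx_4 = 9, cy_4 = 3, cz_4 = 1, r_4 = 1, cx_5 = 7, cy_5 = 3, cz_5 = 8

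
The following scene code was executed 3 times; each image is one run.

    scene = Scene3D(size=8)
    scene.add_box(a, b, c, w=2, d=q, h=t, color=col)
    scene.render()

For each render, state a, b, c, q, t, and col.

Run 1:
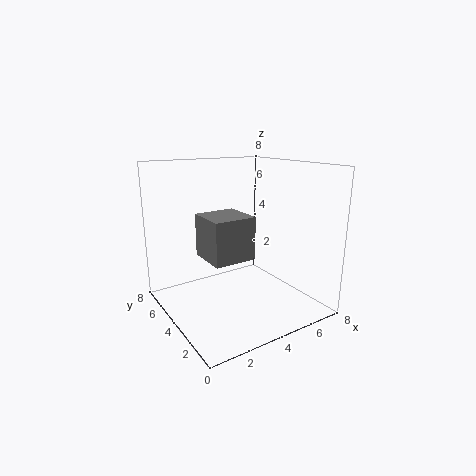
a = 1; b = 1; c = 4; q = 2; t = 2; col = 'gray'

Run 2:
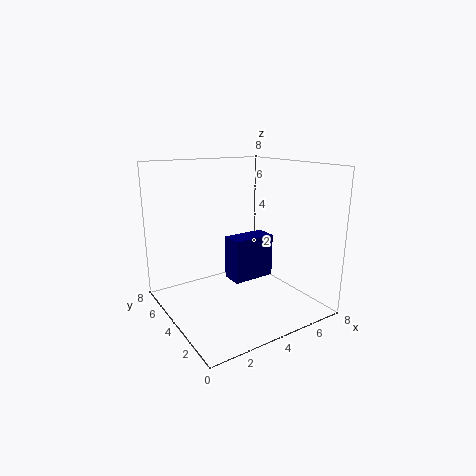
a = 2; b = 1; c = 3; q = 1; t = 2; col = 'navy'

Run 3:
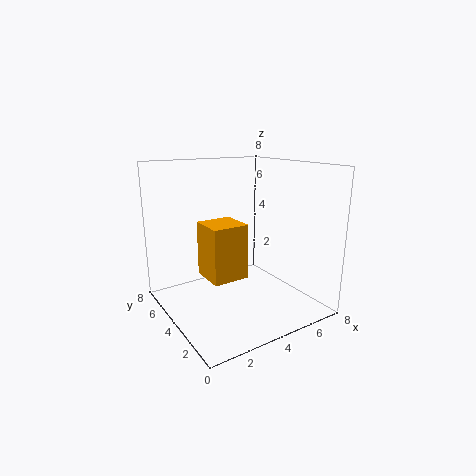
a = 2; b = 3; c = 2; q = 2; t = 3; col = 'orange'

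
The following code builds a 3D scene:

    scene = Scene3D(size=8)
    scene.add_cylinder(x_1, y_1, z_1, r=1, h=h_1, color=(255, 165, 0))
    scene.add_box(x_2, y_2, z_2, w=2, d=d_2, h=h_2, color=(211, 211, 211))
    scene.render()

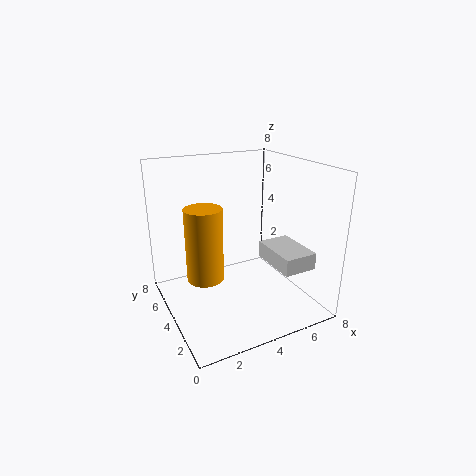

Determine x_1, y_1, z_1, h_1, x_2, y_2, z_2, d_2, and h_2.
x_1 = 2; y_1 = 4; z_1 = 2; h_1 = 4; x_2 = 6; y_2 = 2; z_2 = 2; d_2 = 3; h_2 = 1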